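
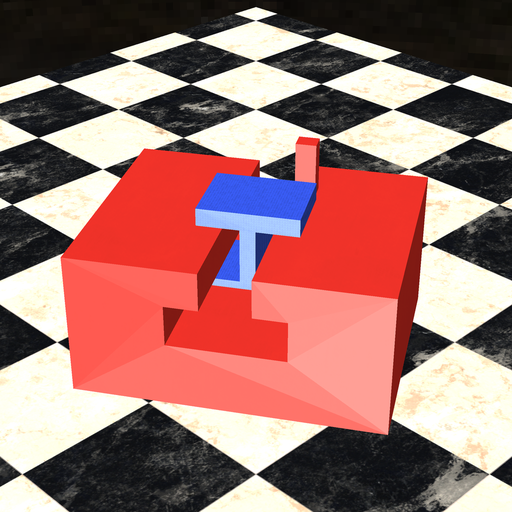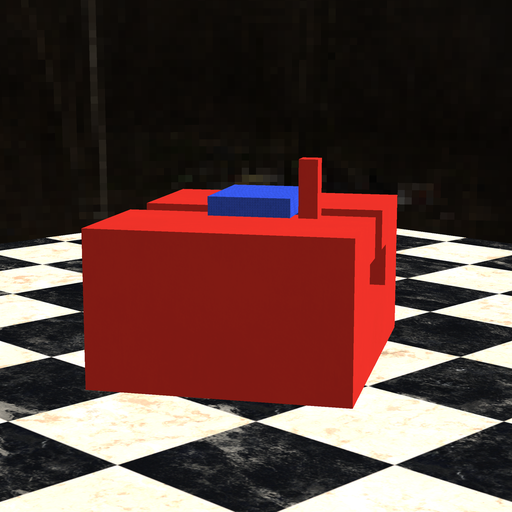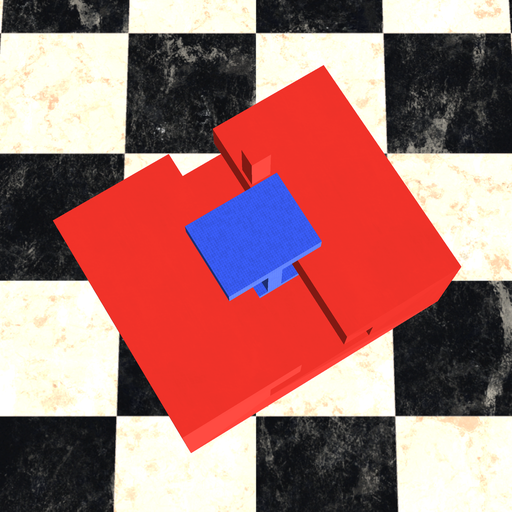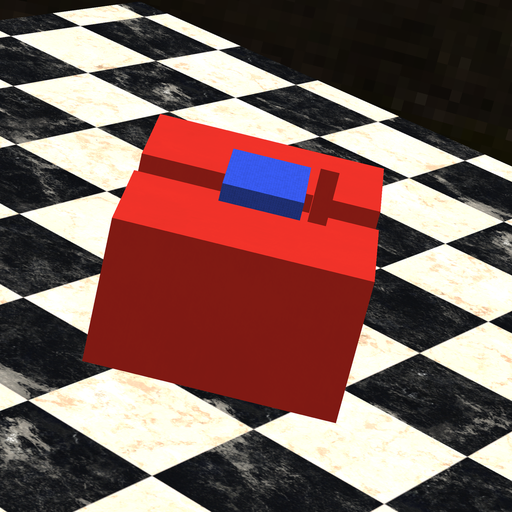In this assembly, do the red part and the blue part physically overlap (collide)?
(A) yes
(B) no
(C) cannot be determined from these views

(B) no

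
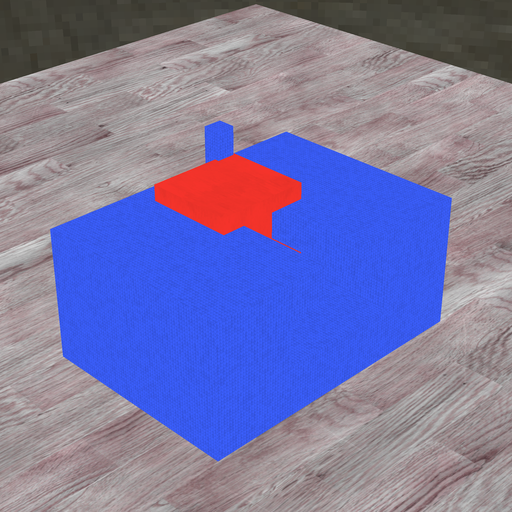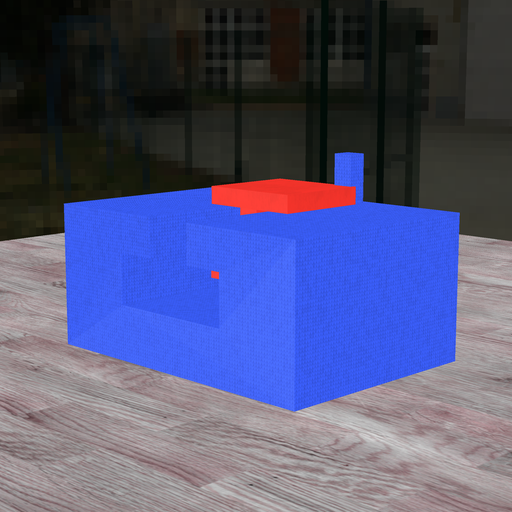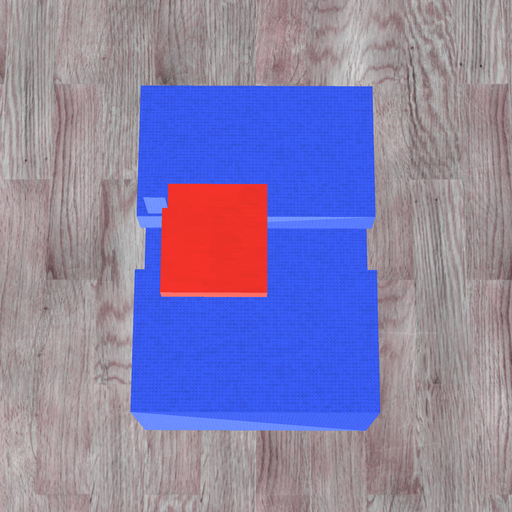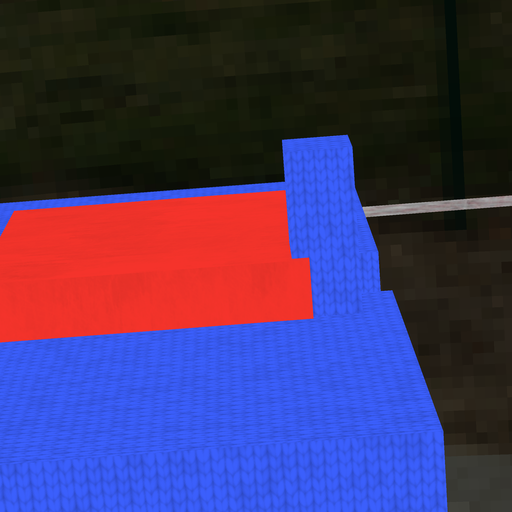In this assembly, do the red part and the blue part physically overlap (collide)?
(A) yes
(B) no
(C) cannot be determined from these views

(A) yes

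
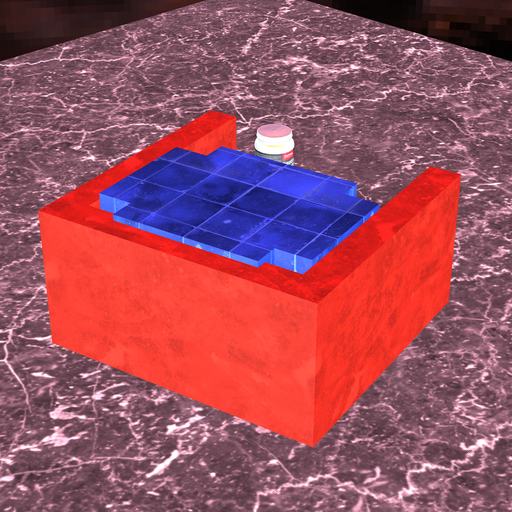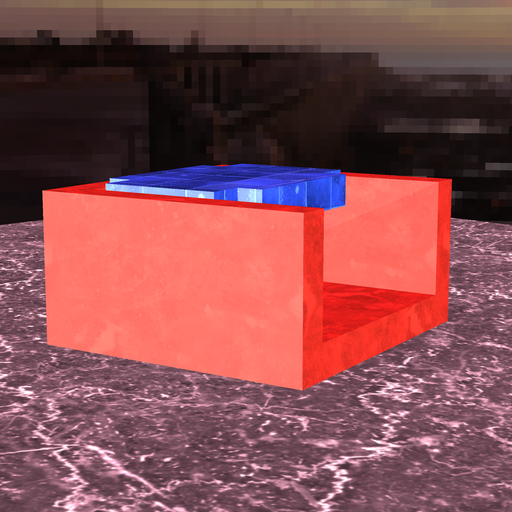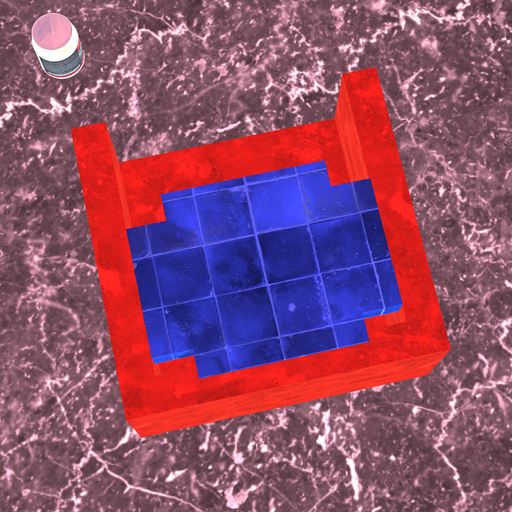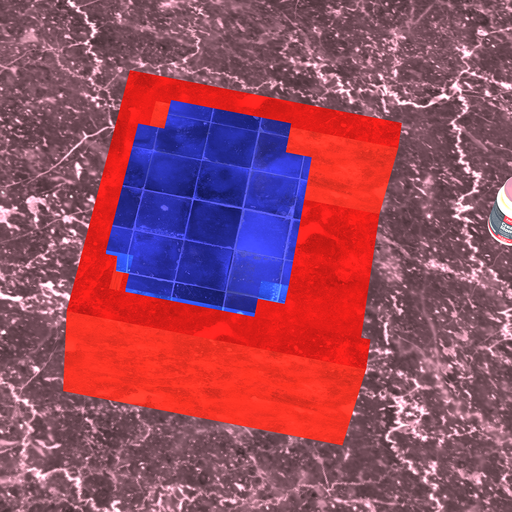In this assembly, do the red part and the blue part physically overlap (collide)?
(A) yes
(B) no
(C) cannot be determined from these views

(A) yes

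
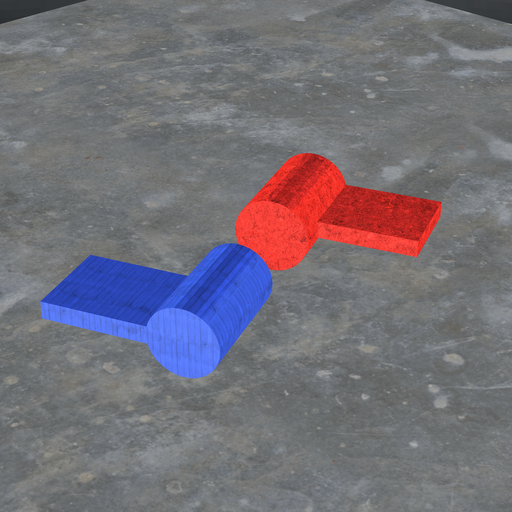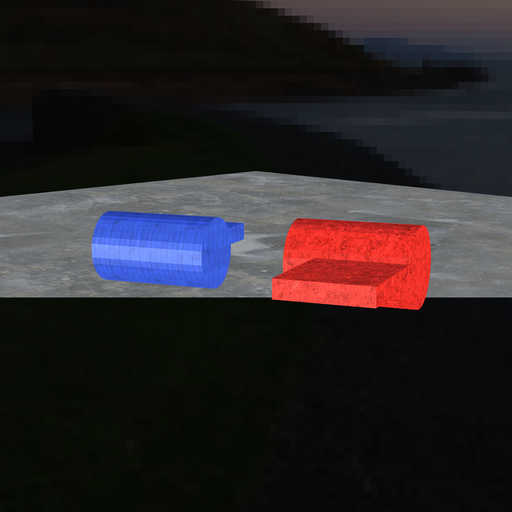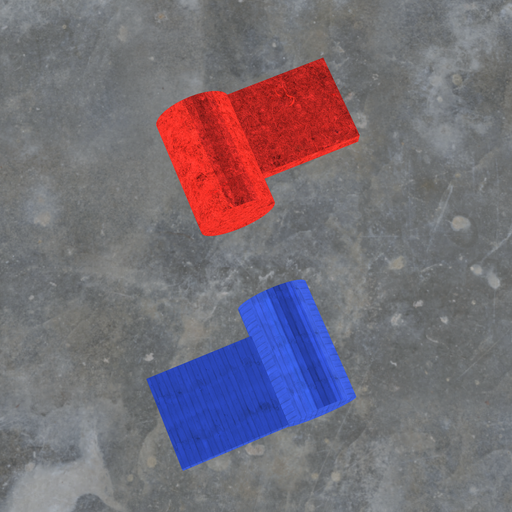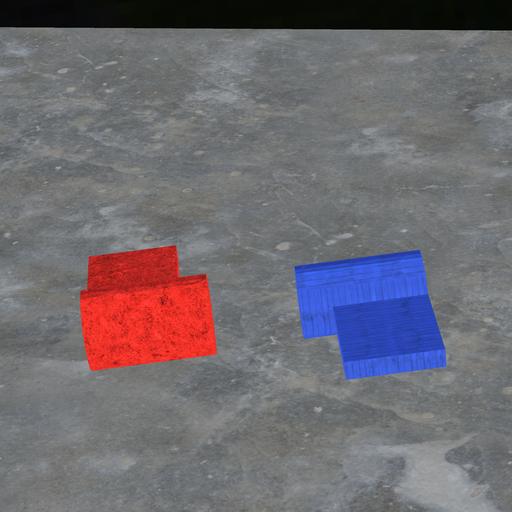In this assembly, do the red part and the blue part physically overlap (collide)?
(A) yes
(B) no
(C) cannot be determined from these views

(B) no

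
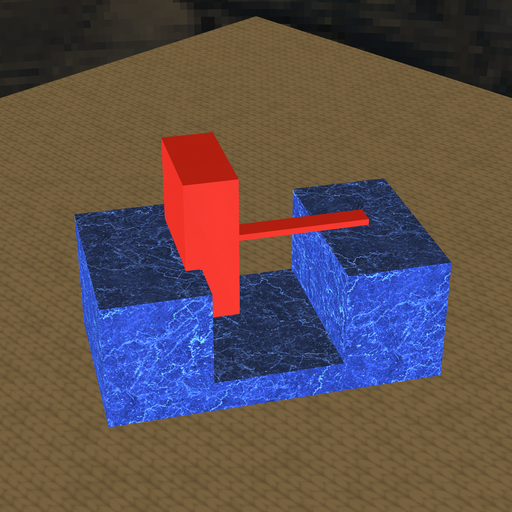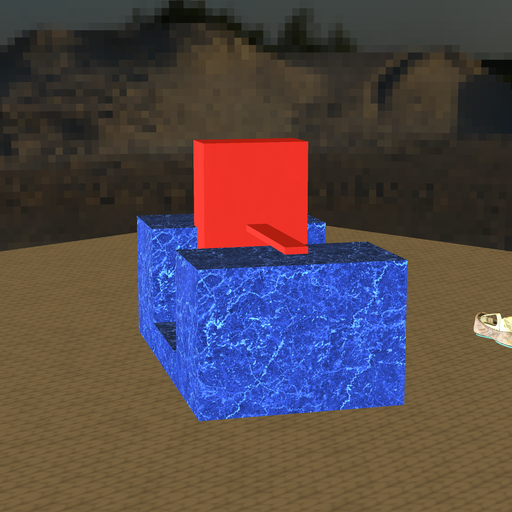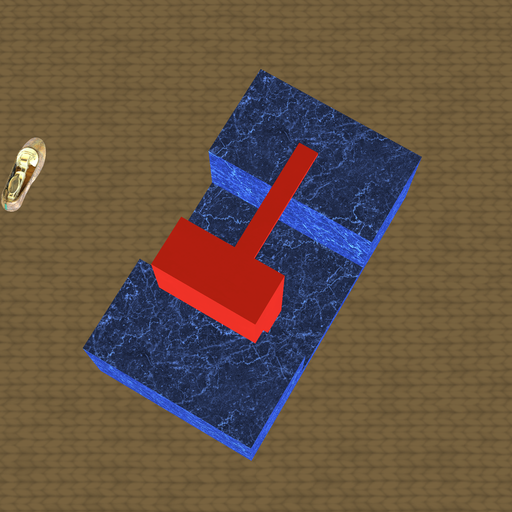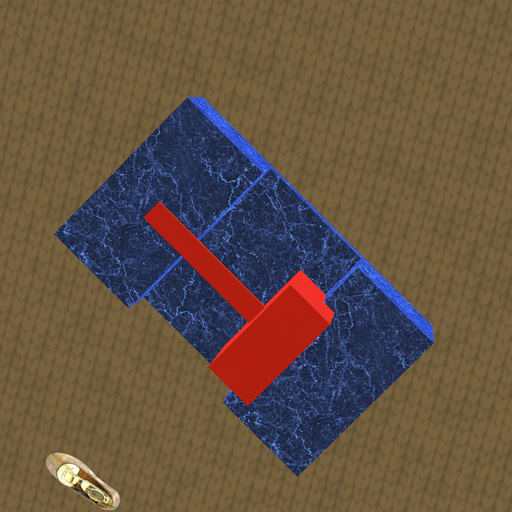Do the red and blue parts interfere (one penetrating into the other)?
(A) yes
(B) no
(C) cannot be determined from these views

(A) yes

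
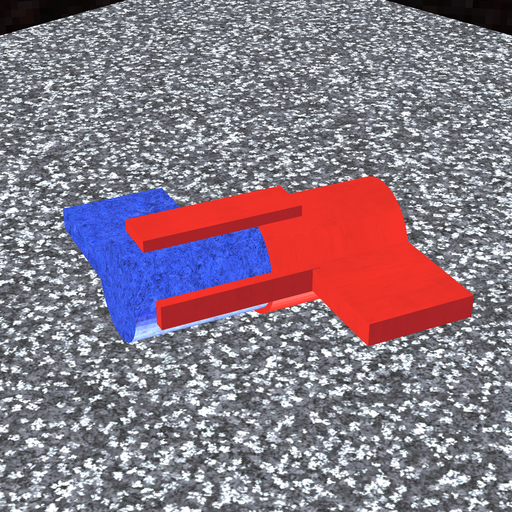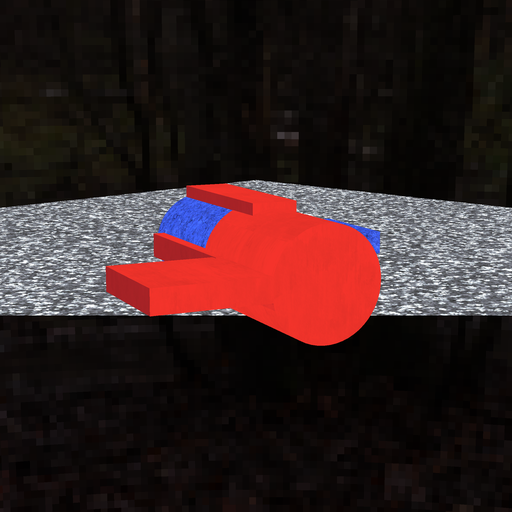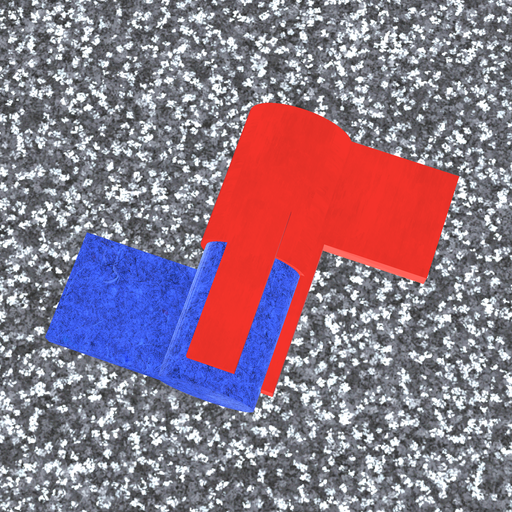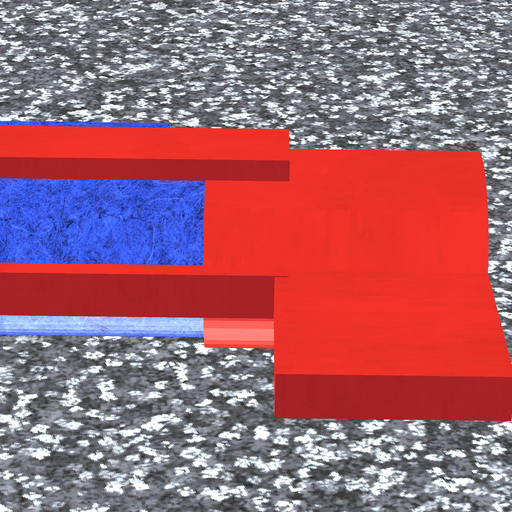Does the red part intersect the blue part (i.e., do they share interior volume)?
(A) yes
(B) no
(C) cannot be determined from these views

(A) yes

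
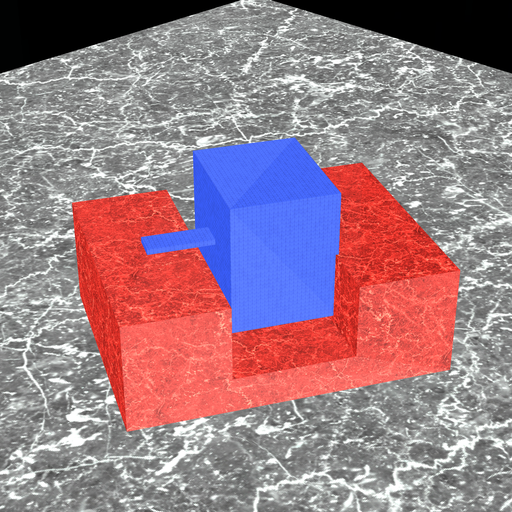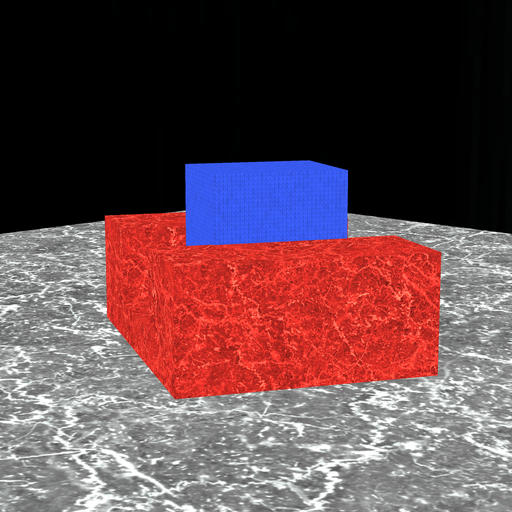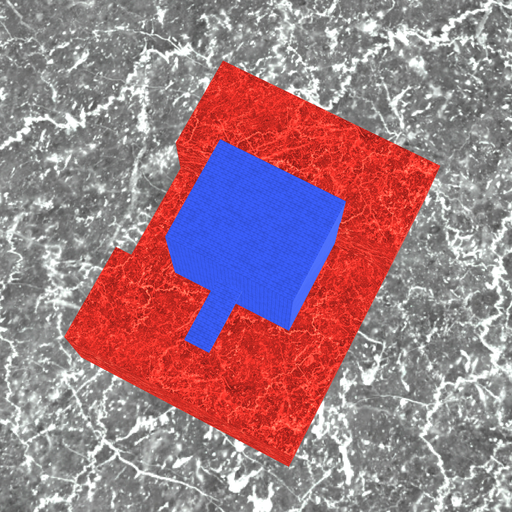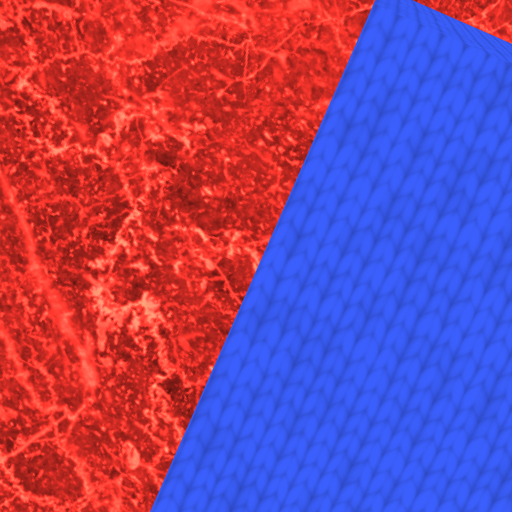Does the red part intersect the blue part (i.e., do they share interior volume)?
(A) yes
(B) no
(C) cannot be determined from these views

(A) yes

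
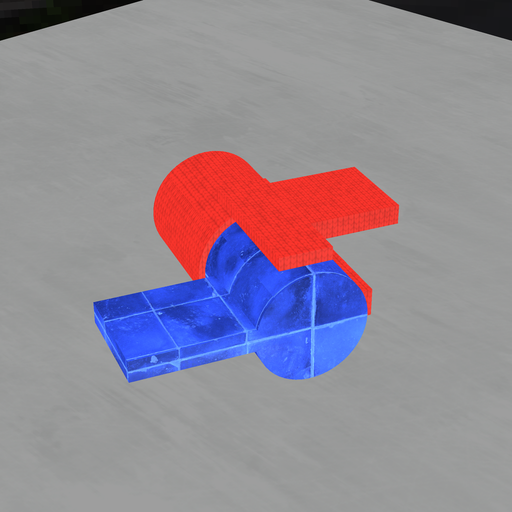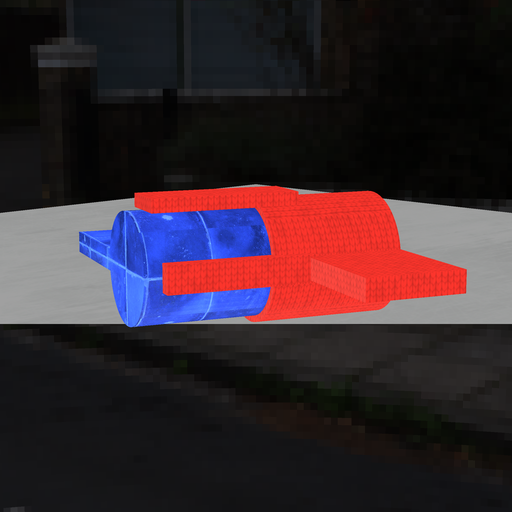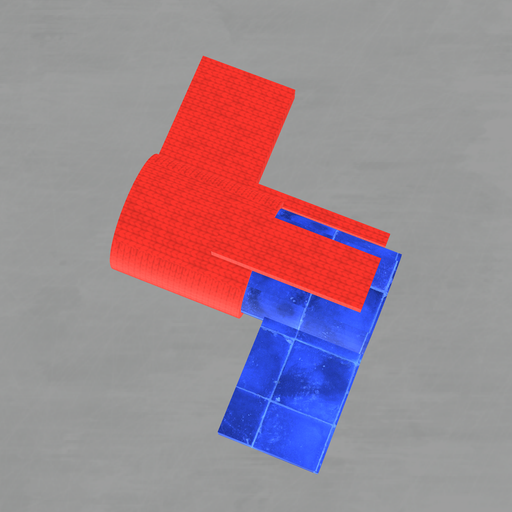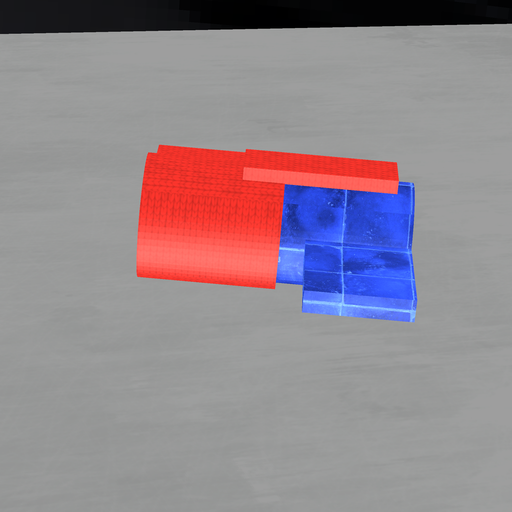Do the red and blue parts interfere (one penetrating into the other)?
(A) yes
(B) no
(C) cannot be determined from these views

(A) yes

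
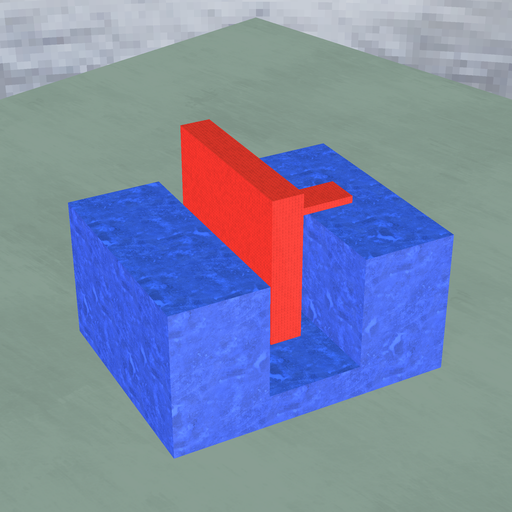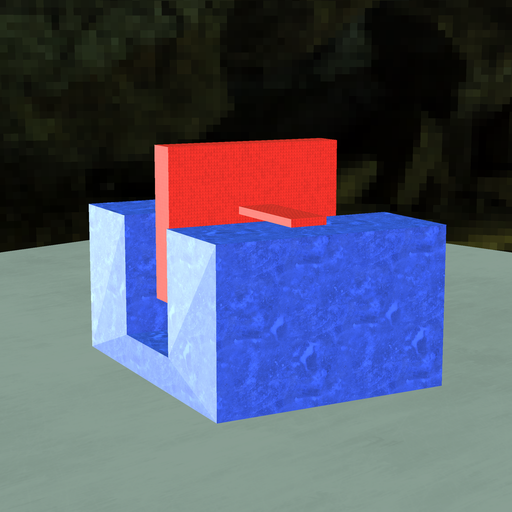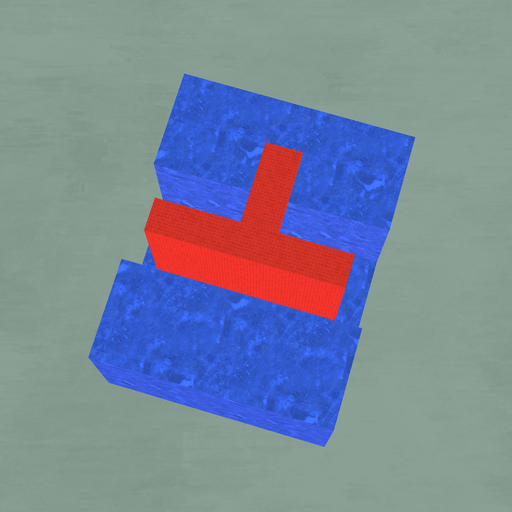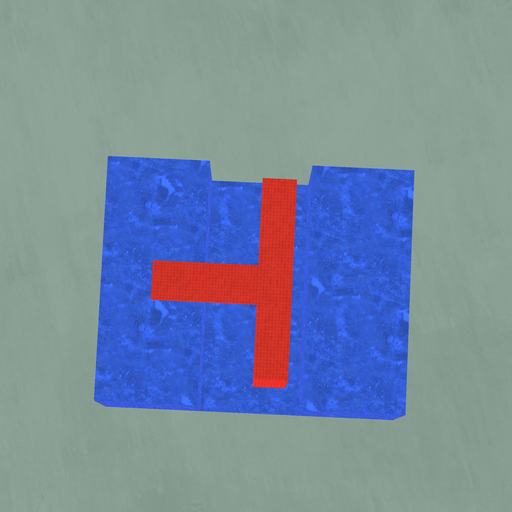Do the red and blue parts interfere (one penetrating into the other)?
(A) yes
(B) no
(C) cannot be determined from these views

(B) no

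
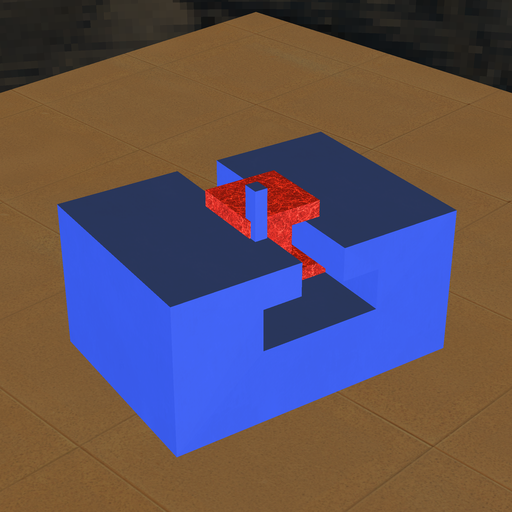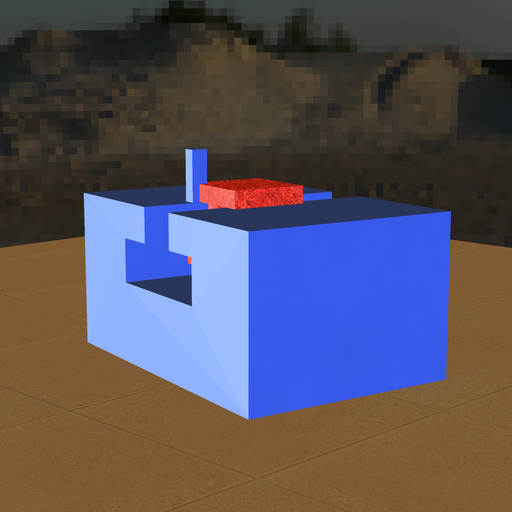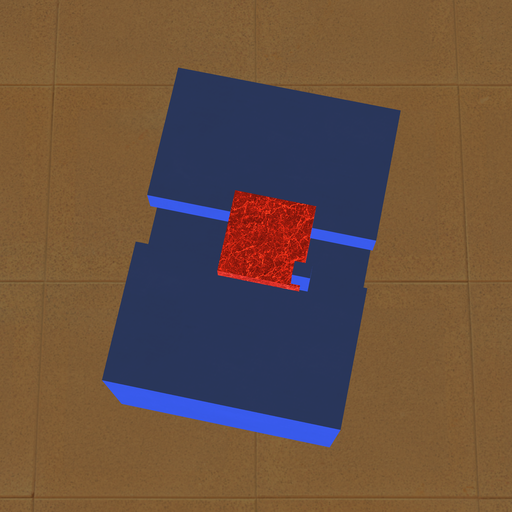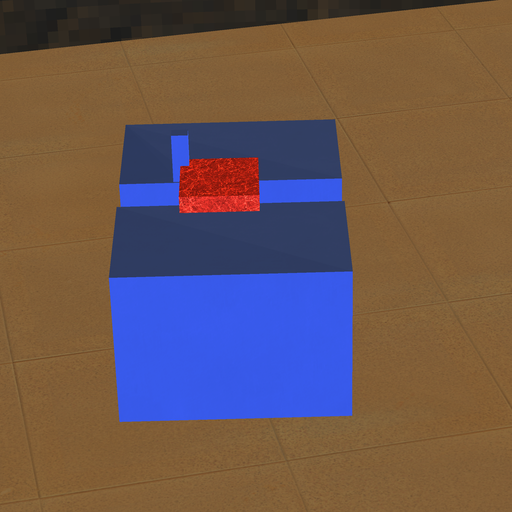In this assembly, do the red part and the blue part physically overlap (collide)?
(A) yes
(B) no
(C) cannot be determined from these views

(A) yes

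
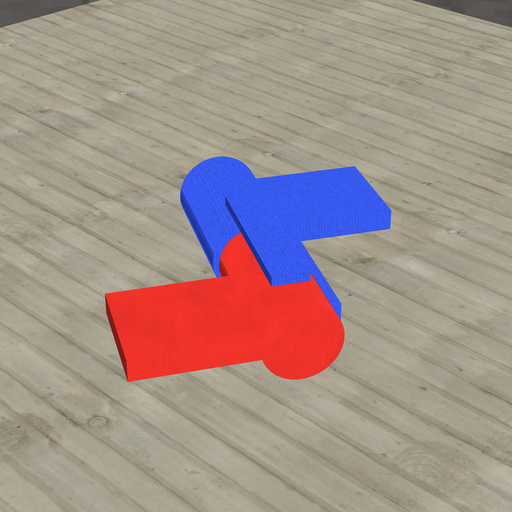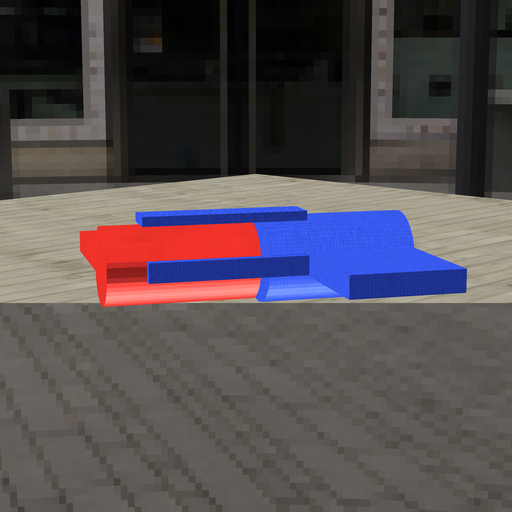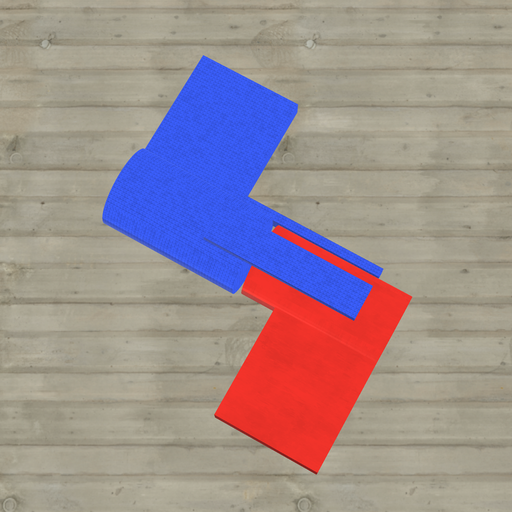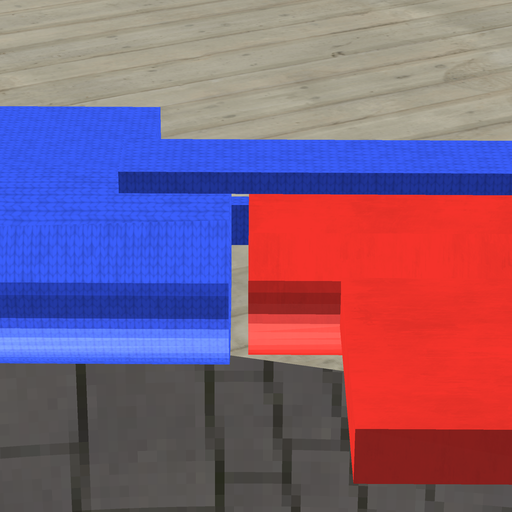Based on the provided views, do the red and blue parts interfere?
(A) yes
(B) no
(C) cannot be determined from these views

(B) no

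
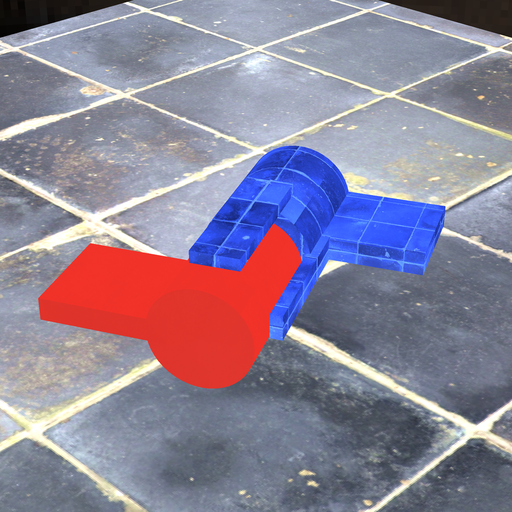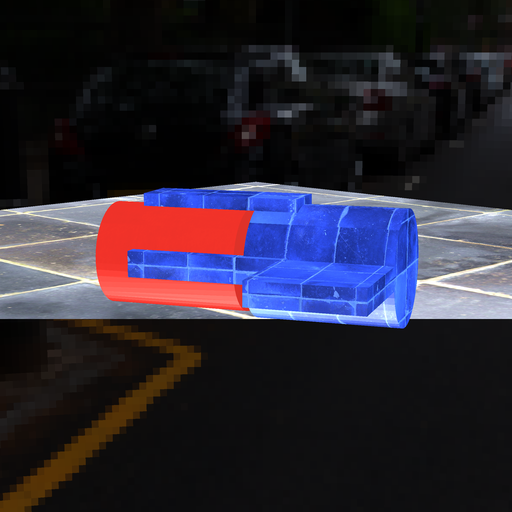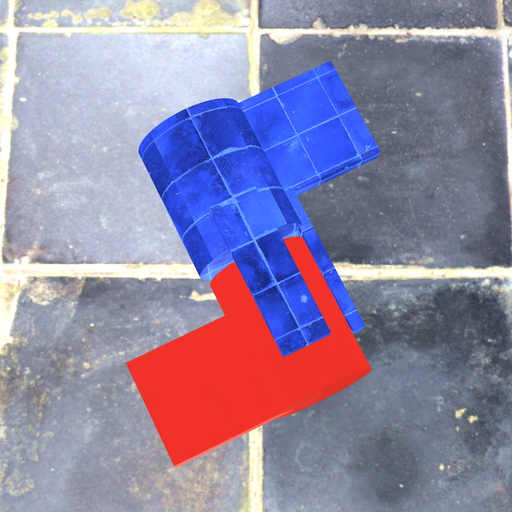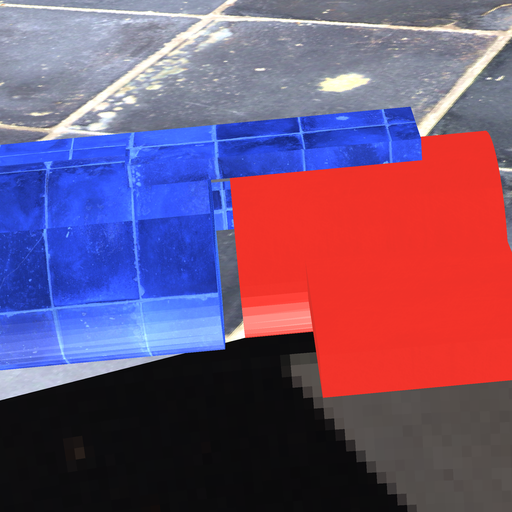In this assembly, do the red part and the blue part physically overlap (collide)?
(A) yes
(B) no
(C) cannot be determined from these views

(B) no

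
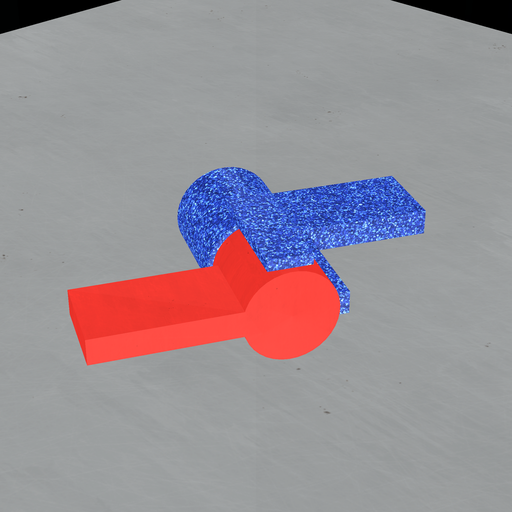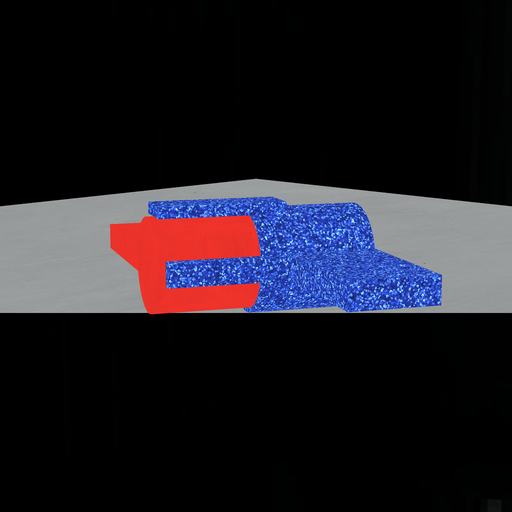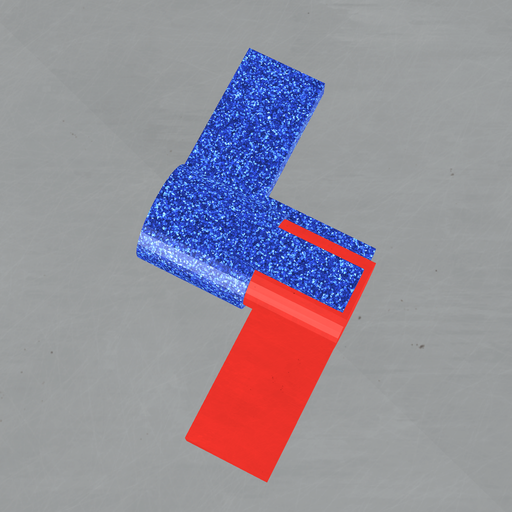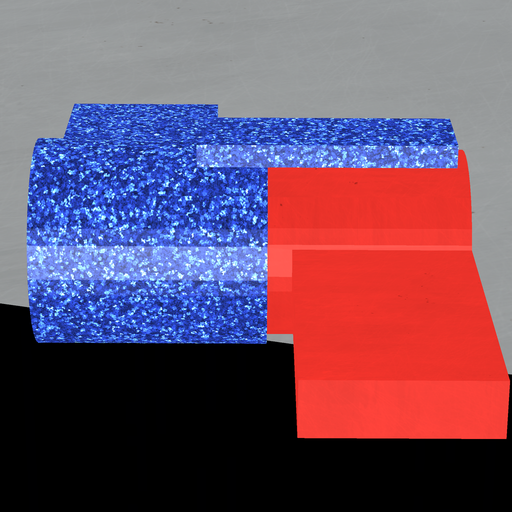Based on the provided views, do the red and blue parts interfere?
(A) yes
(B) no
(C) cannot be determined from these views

(A) yes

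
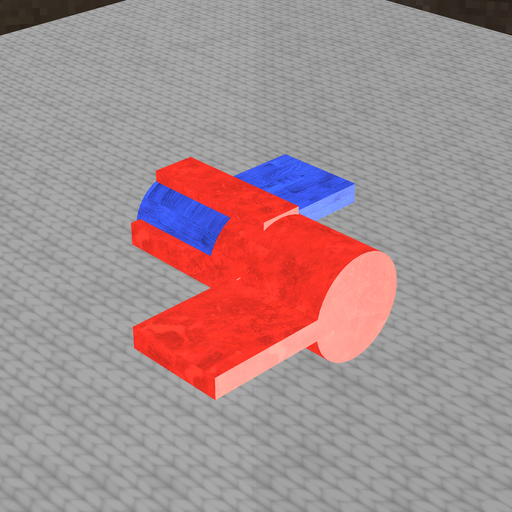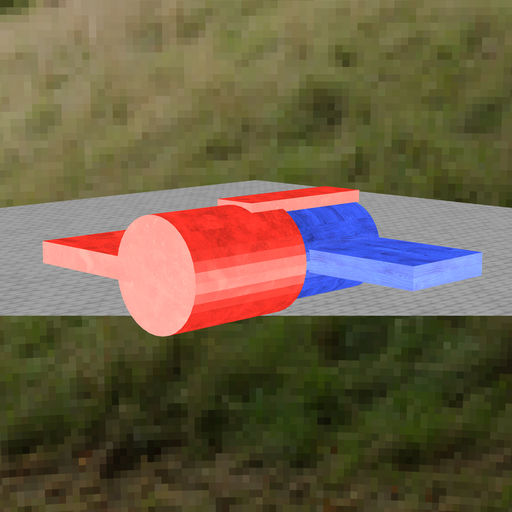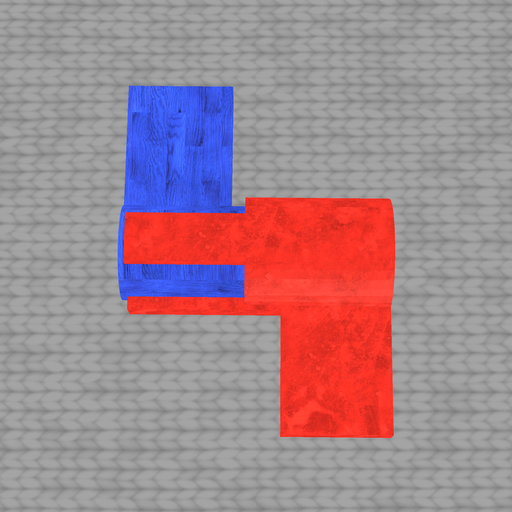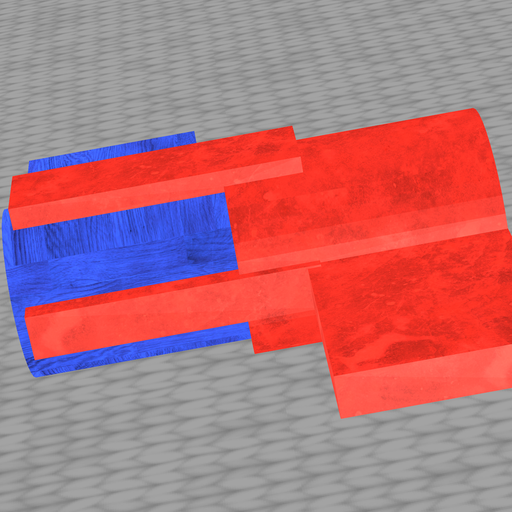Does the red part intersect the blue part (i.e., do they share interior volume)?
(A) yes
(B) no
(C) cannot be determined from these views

(A) yes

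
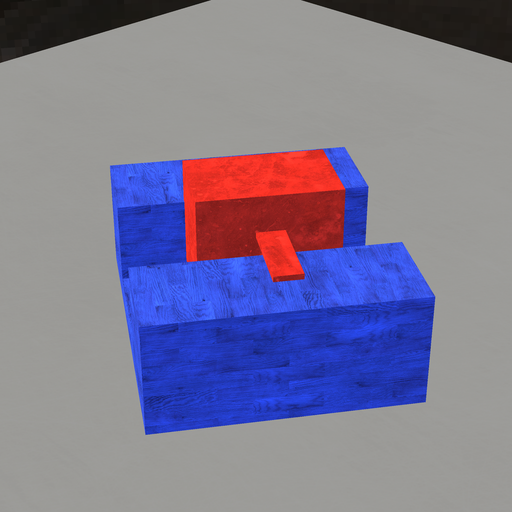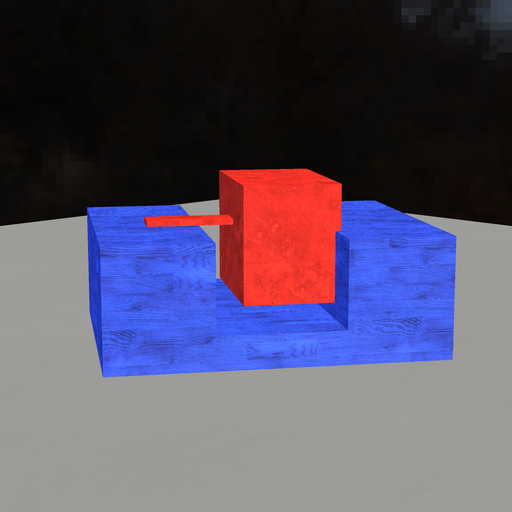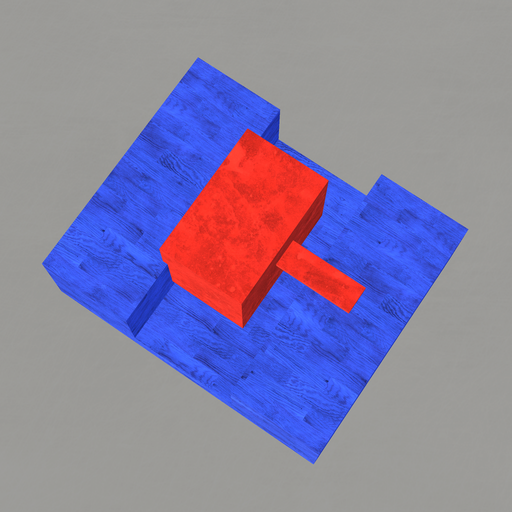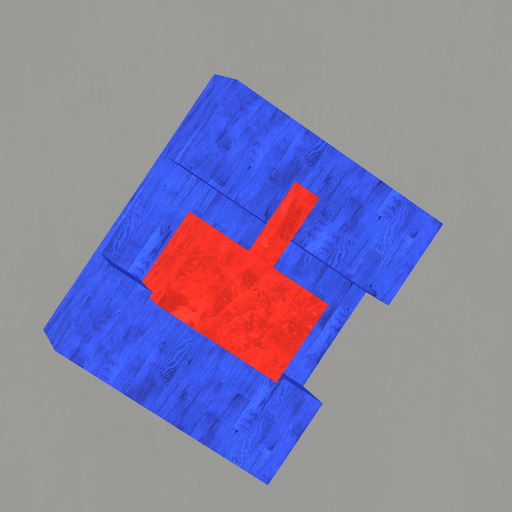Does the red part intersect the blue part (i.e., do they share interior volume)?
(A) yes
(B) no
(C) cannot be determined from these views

(A) yes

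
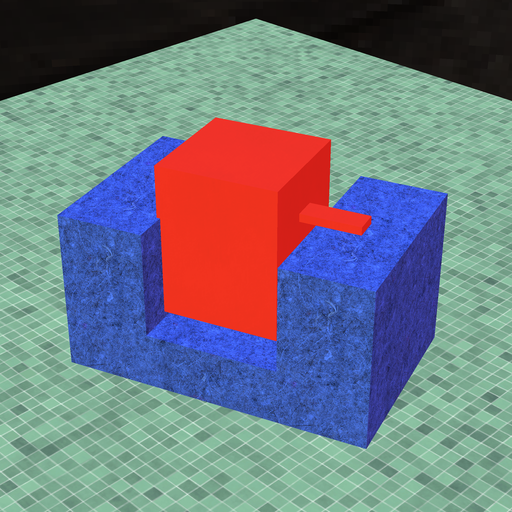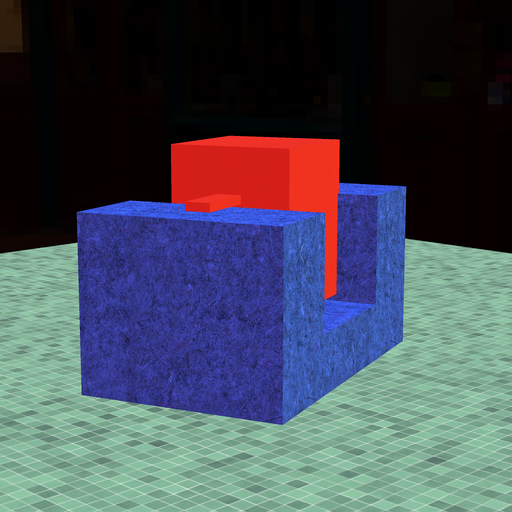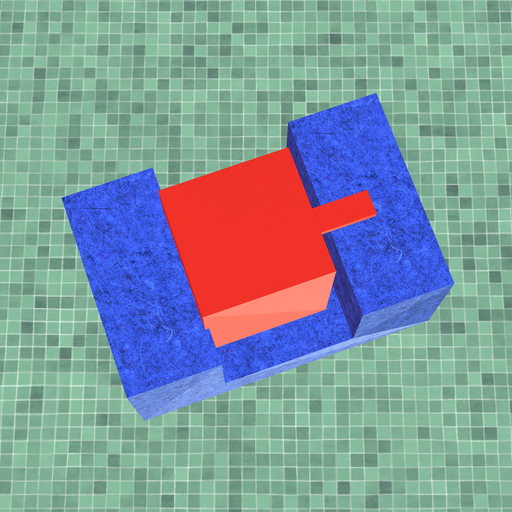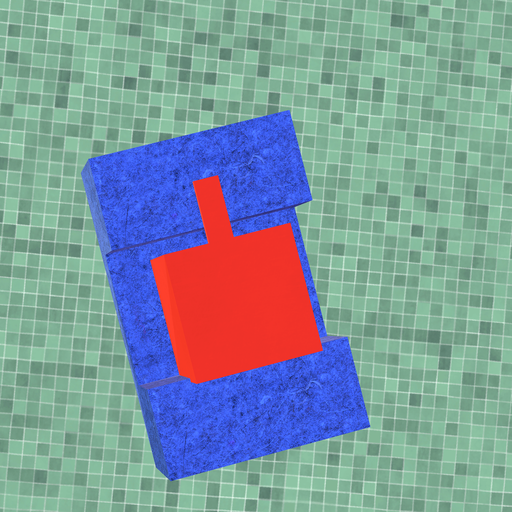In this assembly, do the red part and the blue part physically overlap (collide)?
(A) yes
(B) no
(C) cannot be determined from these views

(A) yes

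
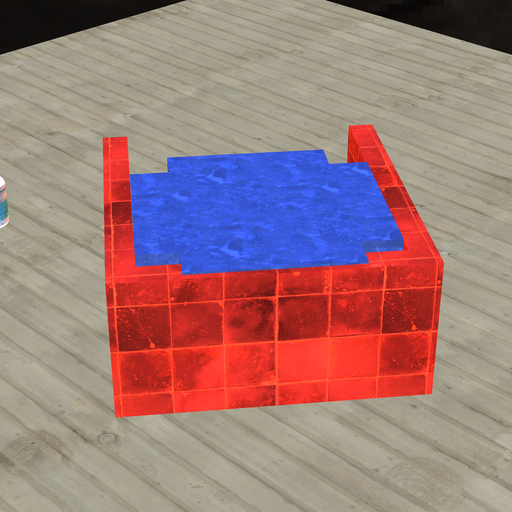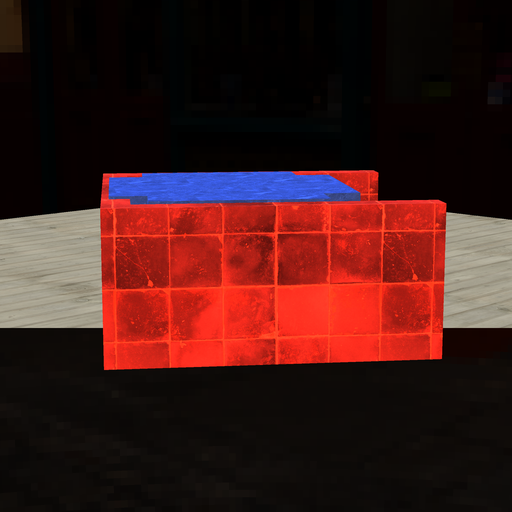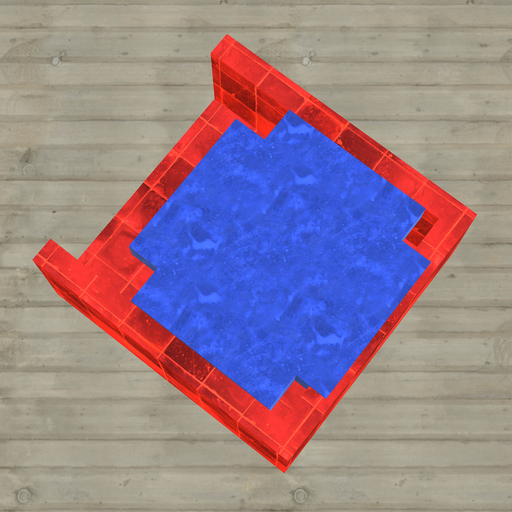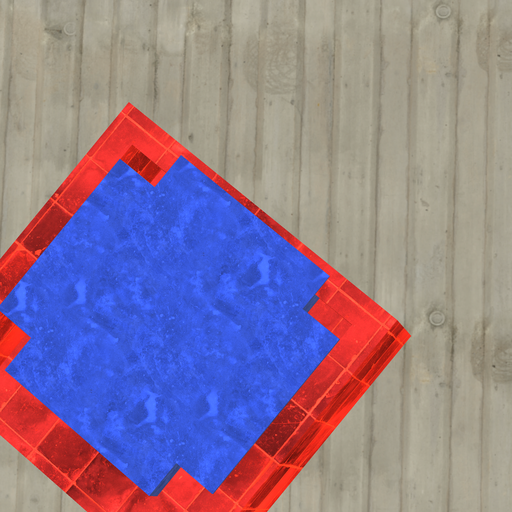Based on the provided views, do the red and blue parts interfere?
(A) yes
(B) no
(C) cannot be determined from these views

(A) yes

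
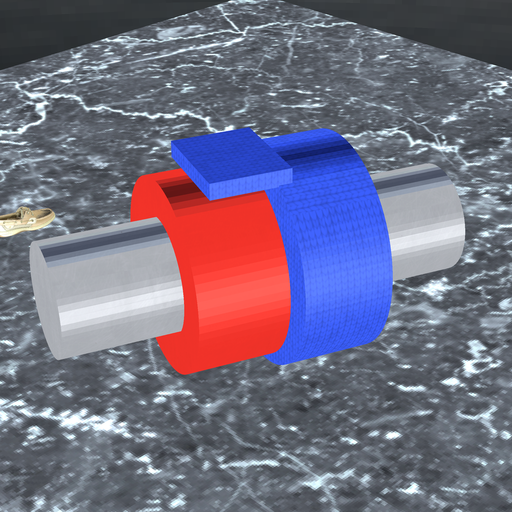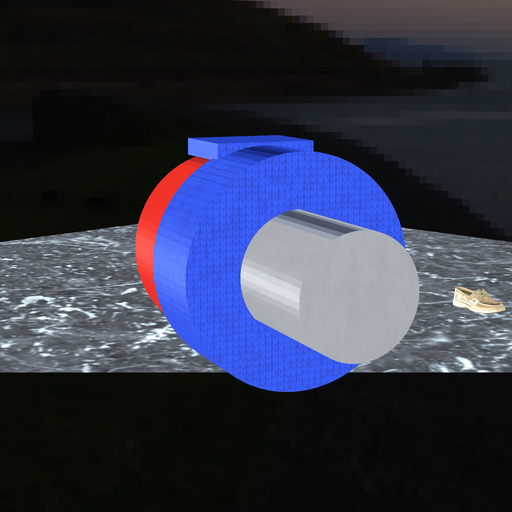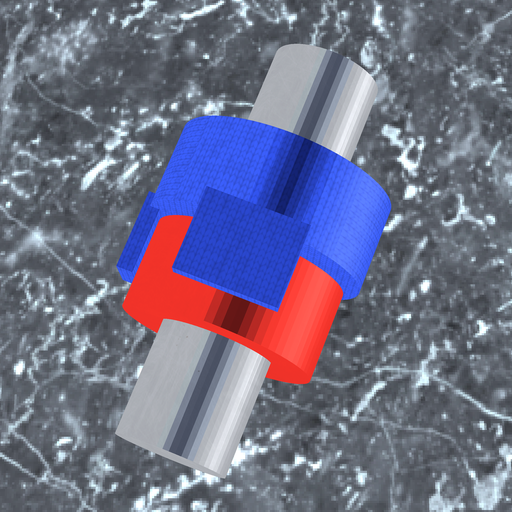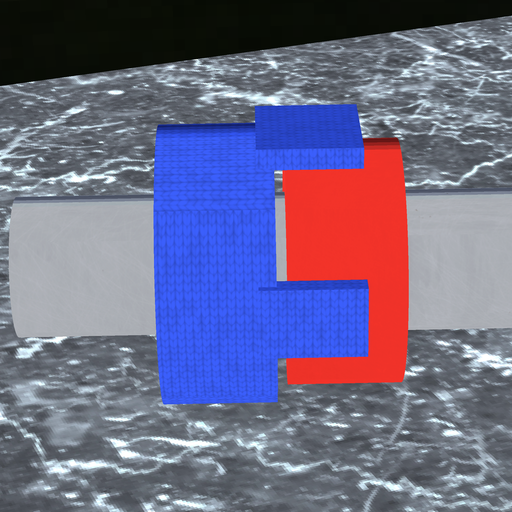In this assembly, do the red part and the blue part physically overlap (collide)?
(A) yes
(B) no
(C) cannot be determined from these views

(B) no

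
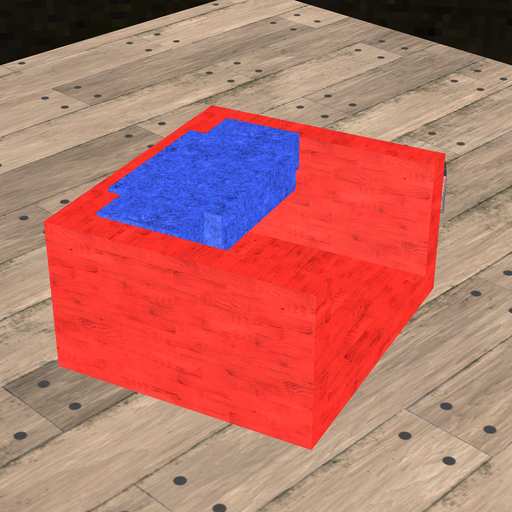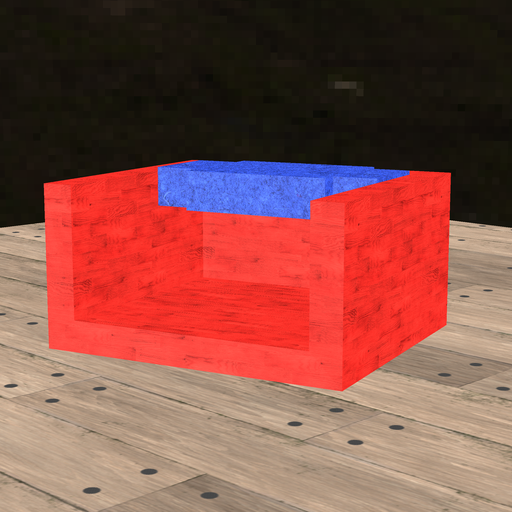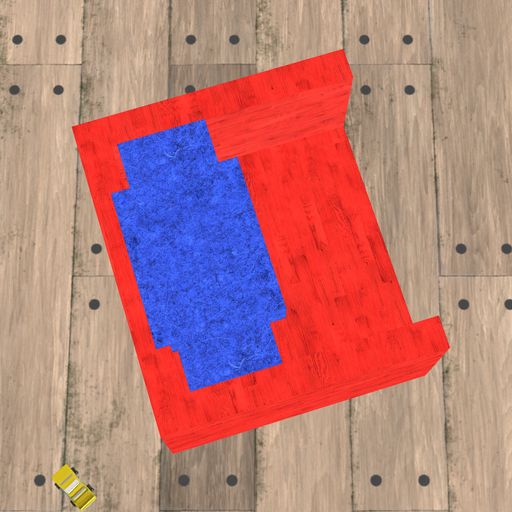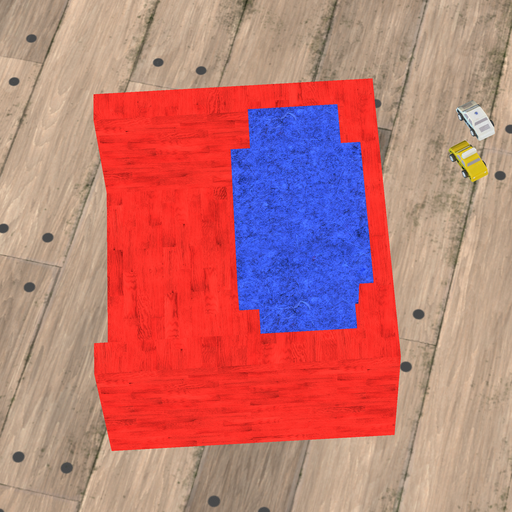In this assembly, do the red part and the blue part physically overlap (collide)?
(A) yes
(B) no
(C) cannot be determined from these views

(A) yes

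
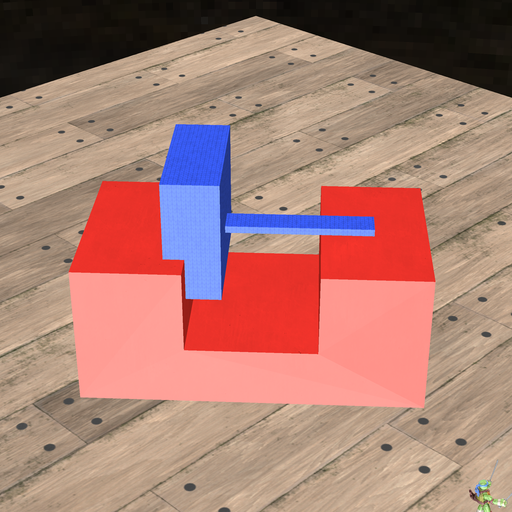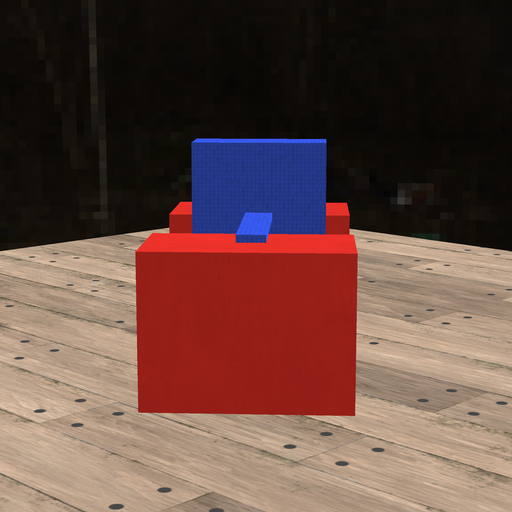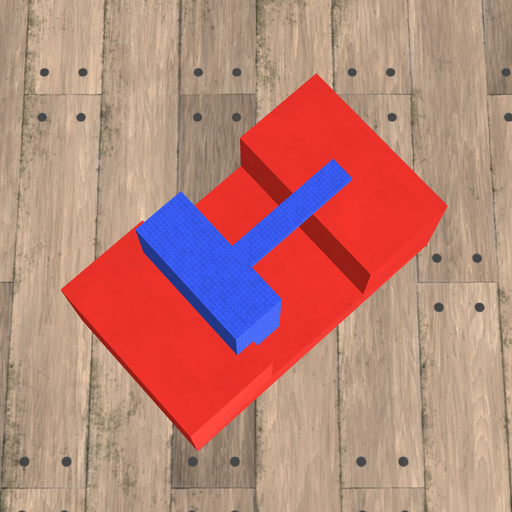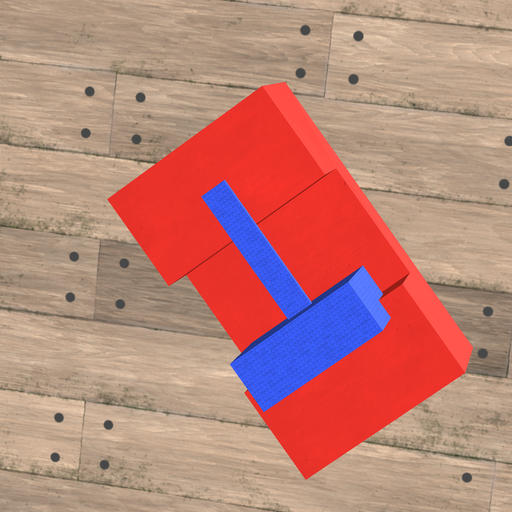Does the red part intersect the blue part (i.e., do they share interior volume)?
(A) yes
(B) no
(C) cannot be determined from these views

(A) yes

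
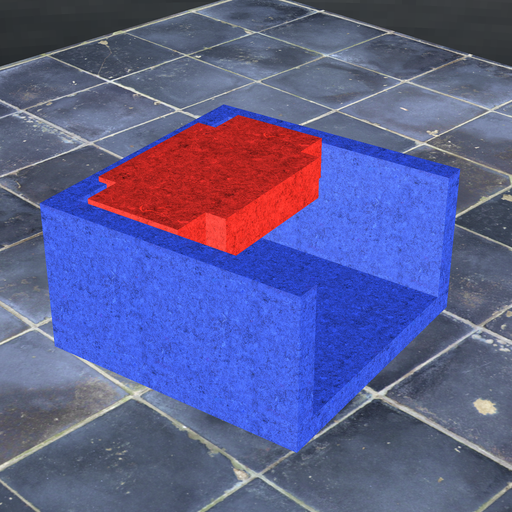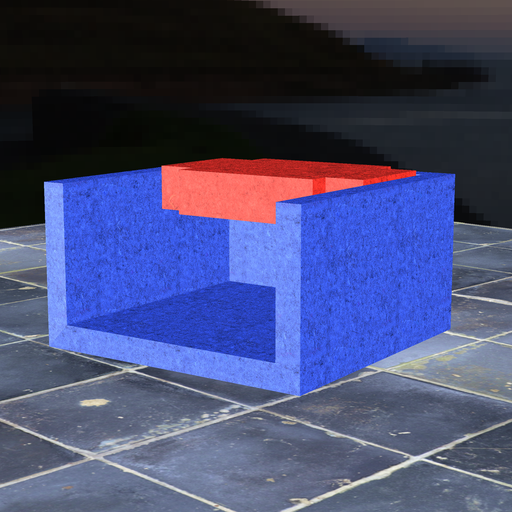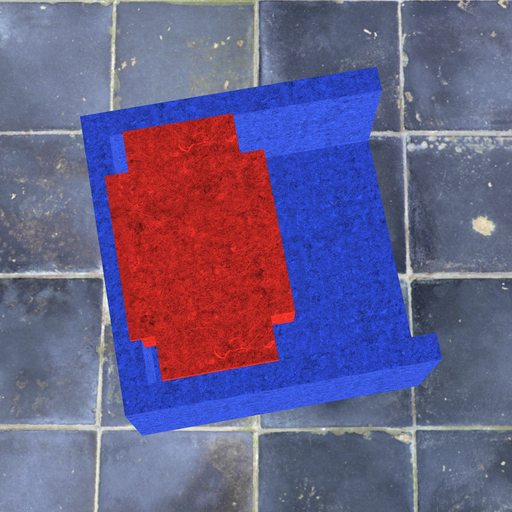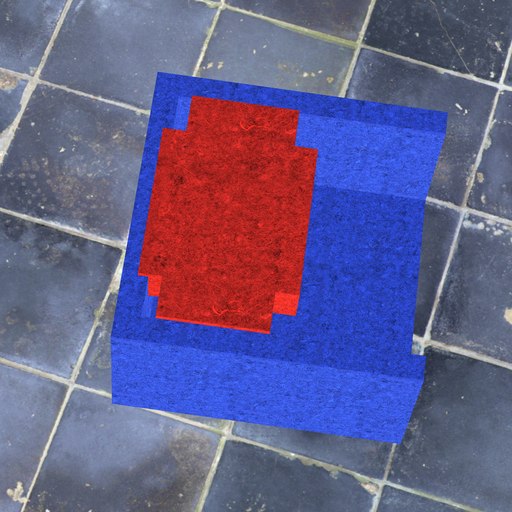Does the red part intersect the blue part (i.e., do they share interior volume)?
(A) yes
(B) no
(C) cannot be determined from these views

(A) yes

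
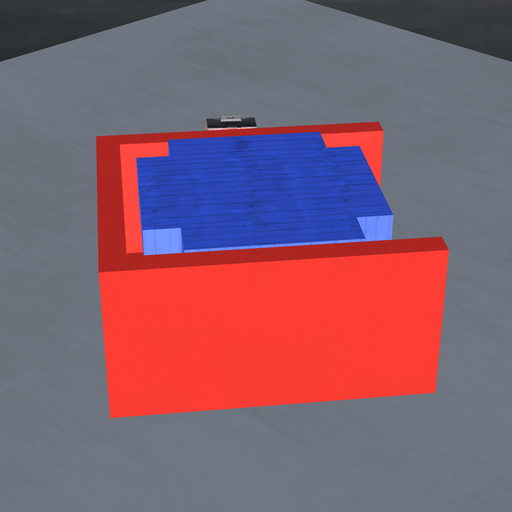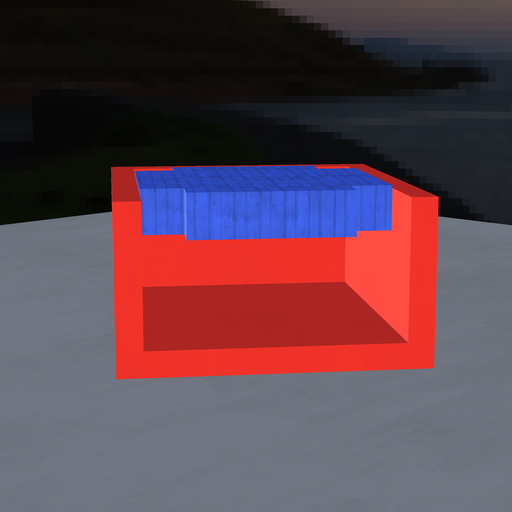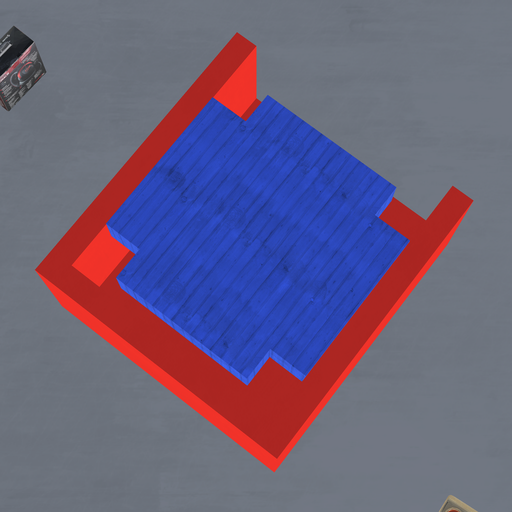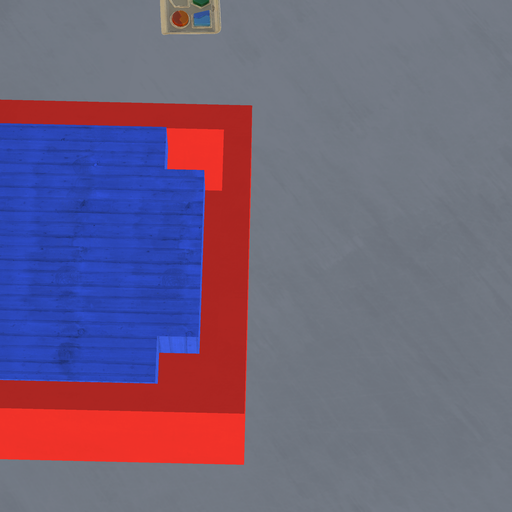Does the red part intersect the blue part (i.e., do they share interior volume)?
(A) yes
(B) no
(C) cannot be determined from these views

(B) no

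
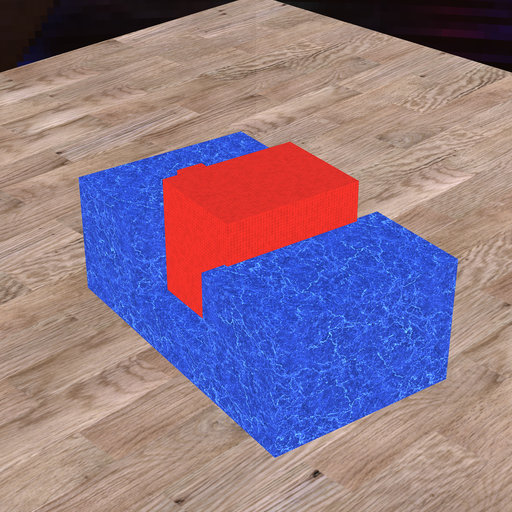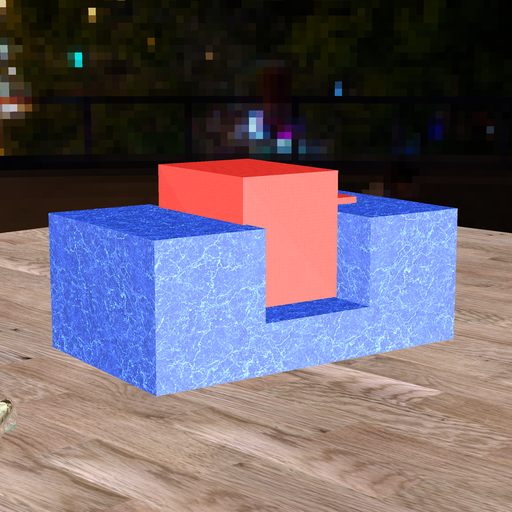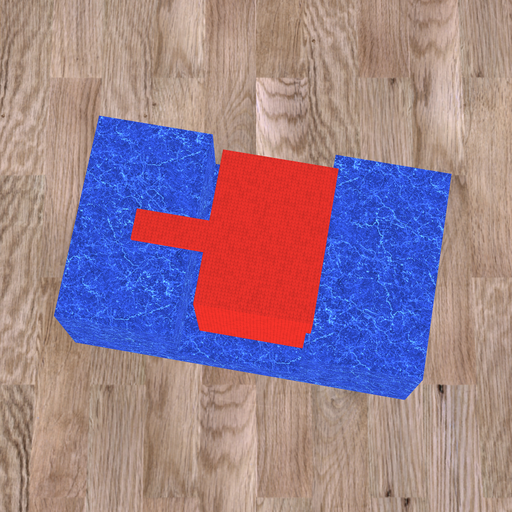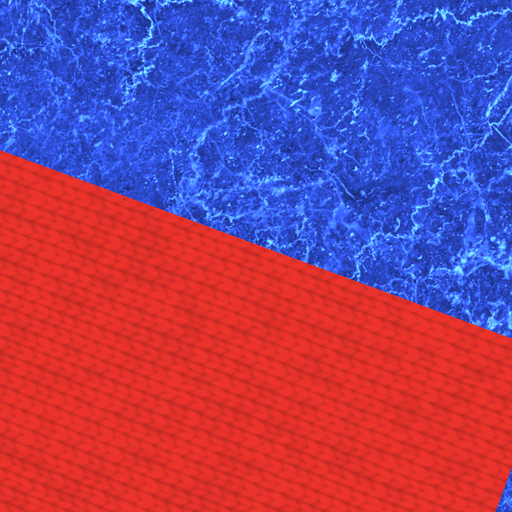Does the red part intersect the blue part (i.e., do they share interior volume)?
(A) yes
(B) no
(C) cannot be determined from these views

(A) yes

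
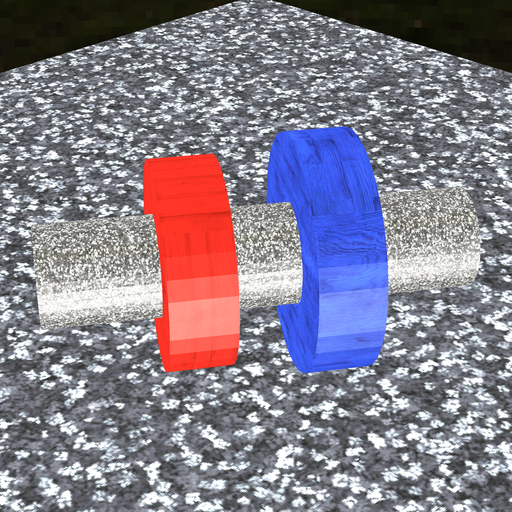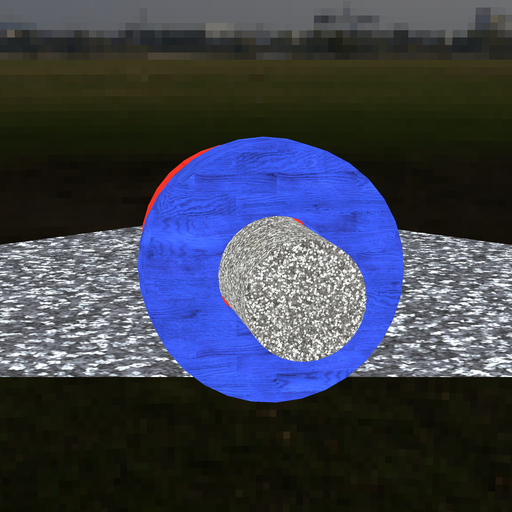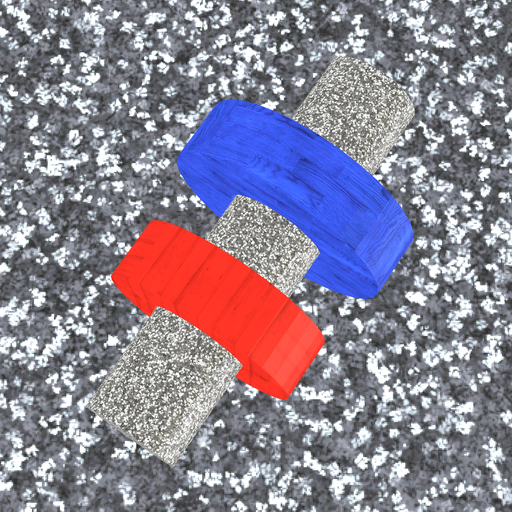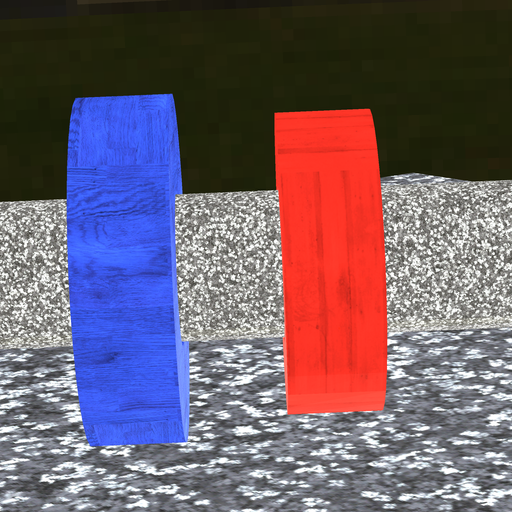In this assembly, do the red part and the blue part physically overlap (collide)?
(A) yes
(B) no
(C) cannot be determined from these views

(B) no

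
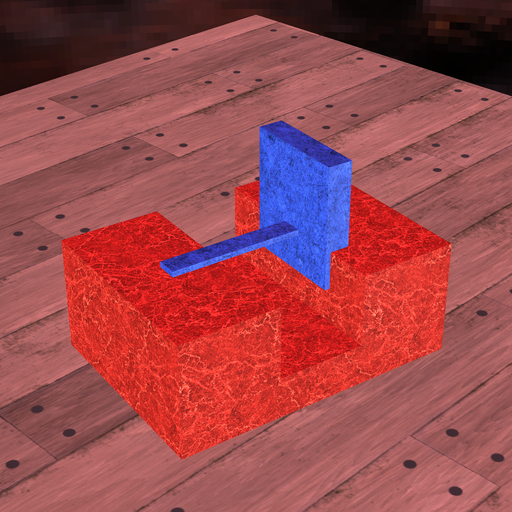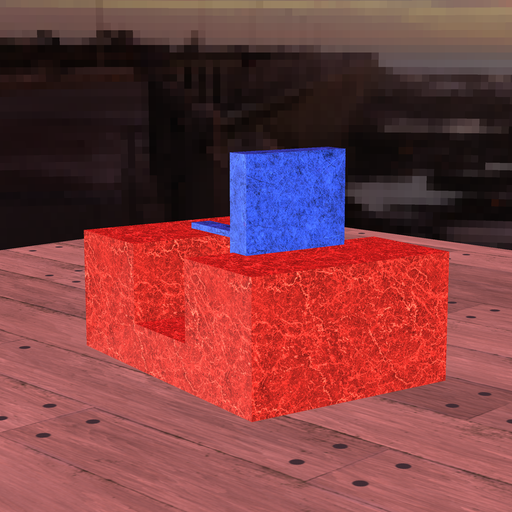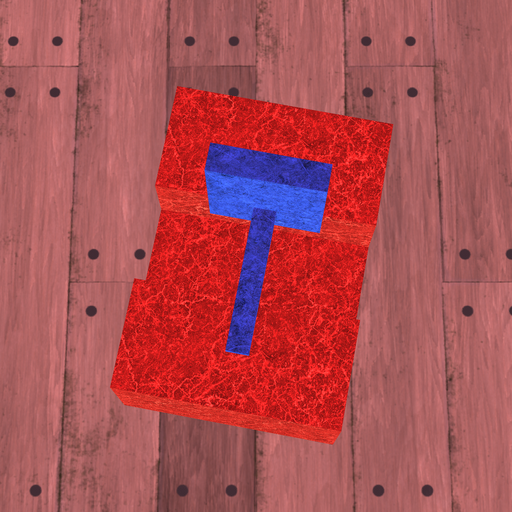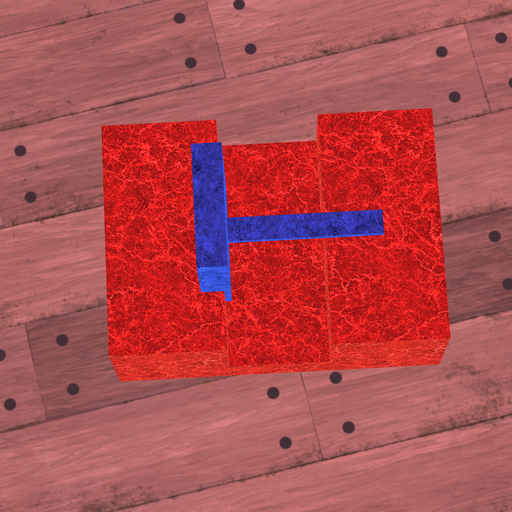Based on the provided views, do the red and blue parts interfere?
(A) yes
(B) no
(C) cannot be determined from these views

(A) yes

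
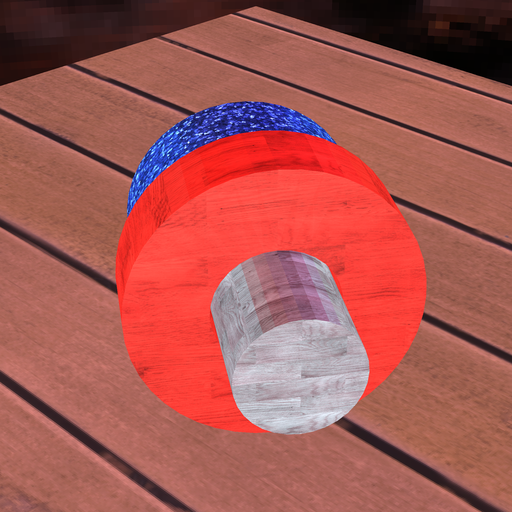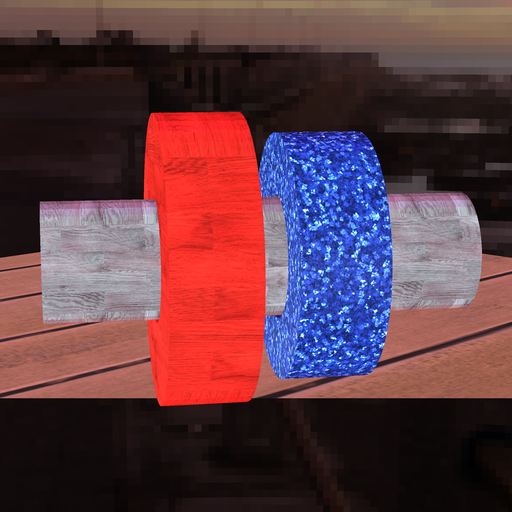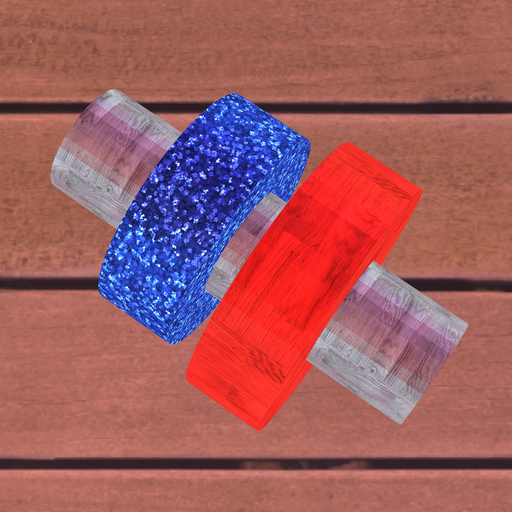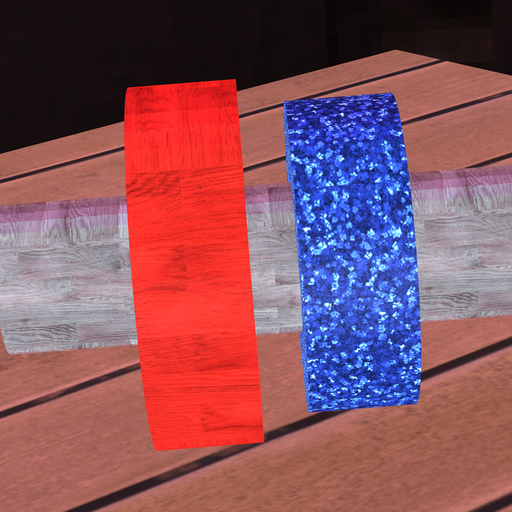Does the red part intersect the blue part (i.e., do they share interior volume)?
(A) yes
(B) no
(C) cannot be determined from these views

(B) no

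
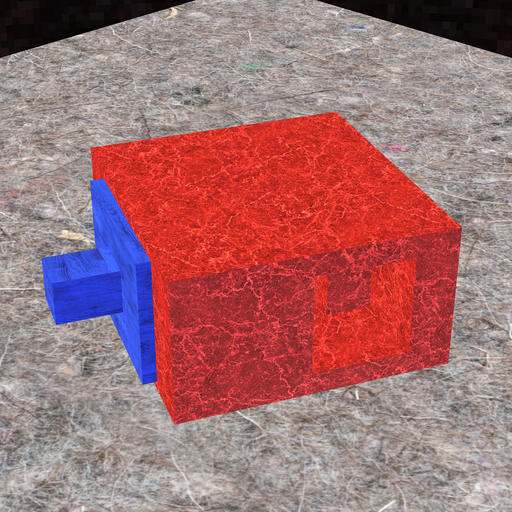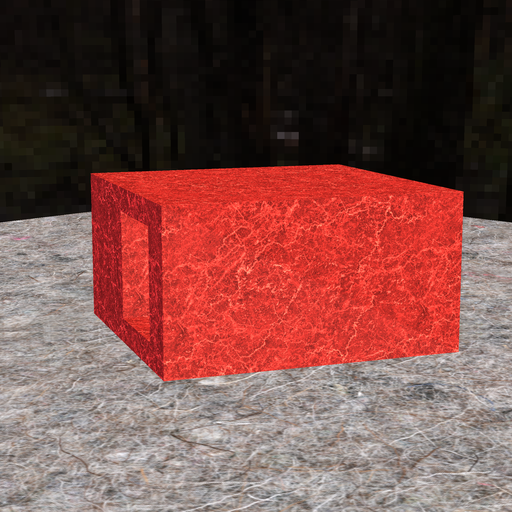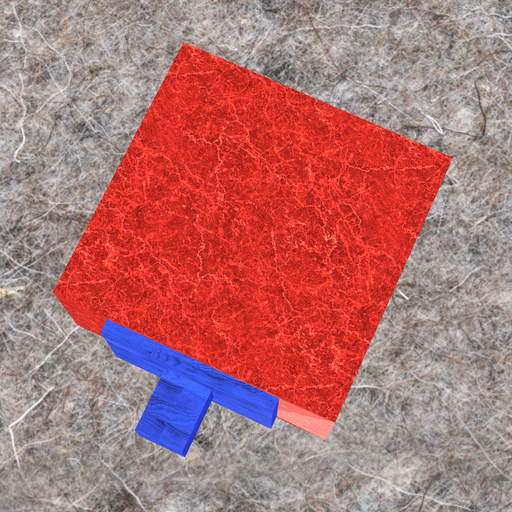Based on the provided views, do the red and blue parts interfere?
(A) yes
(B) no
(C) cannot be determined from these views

(C) cannot be determined from these views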